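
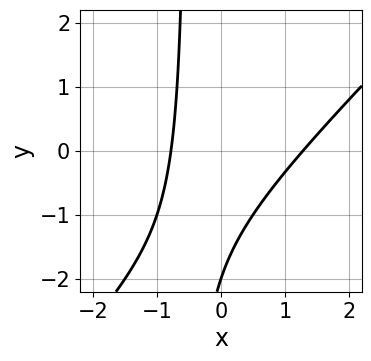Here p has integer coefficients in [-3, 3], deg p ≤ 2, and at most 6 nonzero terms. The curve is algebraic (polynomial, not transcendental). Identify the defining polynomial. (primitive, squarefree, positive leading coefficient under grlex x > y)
2*x^2 - 2*x*y - x - y - 2

Degree: a generic line meets the curve in up to 2 points, so deg p = 2.
Observable constraints: one y-axis crossing is at y = -2.
Matching integer coefficients to the picture gives p.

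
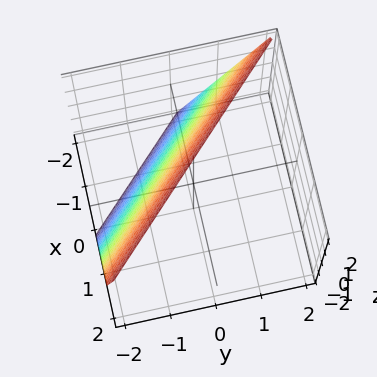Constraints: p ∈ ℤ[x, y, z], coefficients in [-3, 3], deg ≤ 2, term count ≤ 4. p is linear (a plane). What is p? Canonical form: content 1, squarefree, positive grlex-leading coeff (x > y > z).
First, deg p = 1.
Next, reading off the gridlines: it crosses the x-axis at the gridline x = -1; it meets the y-axis at y = -1 (among the integer gridlines).
Finally, the integer polynomial consistent with all of this is the stated p.

2*x + 2*y - z + 2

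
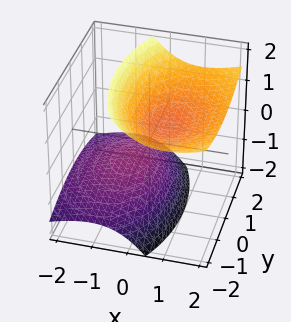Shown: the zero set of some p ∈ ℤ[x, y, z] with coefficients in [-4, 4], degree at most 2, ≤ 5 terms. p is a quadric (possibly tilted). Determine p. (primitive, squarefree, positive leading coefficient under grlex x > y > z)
2*x^2 - 3*x*z + y^2 - 2*z^2 + 1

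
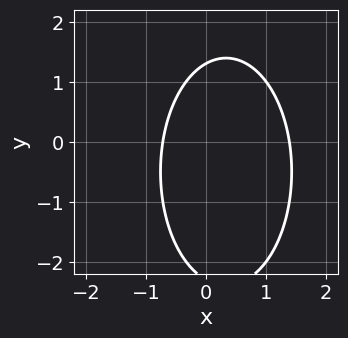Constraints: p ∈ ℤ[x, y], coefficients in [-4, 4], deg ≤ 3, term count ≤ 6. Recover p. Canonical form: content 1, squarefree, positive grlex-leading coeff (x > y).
3*x^2 + y^2 - 2*x + y - 3

Degree: no degree-1 curve has this shape, so deg p = 2.
The integer polynomial consistent with all of this is the stated p.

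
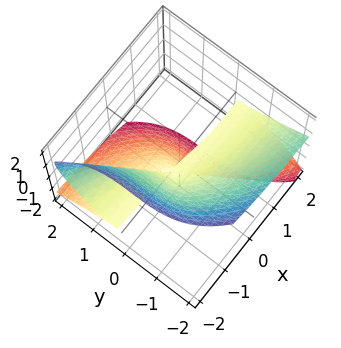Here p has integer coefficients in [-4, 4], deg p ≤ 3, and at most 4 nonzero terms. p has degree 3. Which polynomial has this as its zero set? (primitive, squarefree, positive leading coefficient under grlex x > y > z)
First, the degree is 3 — a generic line meets the surface in up to 3 points.
Next, checking where it meets the axes: it meets the y-axis at y = 0 (among the integer gridlines); the visible x-axis segment lies entirely on the surface; it meets the z-axis at z = 0 (among the integer gridlines).
Finally, putting this together gives p.

3*x*z^2 + y^3 + 2*z^3 + z^2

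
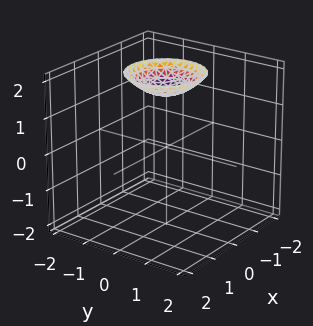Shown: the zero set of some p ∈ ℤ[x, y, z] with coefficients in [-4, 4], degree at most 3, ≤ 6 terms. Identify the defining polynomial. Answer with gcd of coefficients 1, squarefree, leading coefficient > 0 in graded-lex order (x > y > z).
x^2 + y^2 - 2*z + 3

The degree is 2 — the shape is more complex than any degree-1 surface.
By symmetry, every cross-section ⟂ z is a circle, so x, y appear only via x² + y².
From the axis intercepts and sections: no y-intercept at any integer in the box; the surface avoids every integer x-axis point in the box; a circular section at z = 2 has radius exactly 1.
The integer polynomial consistent with all of this is the stated p.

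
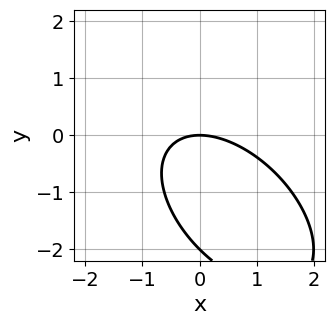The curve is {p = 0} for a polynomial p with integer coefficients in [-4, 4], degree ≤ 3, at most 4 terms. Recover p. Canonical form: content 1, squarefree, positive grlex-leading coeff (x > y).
(a) The degree is 2 — a generic line meets the curve in up to 2 points.
(b) Observable constraints: one x-axis crossing is at x = 0; among the integer gridlines, it crosses the y-axis at y ∈ {-2, 0}.
(c) Assembling these constraints gives the stated polynomial.

x^2 + x*y + y^2 + 2*y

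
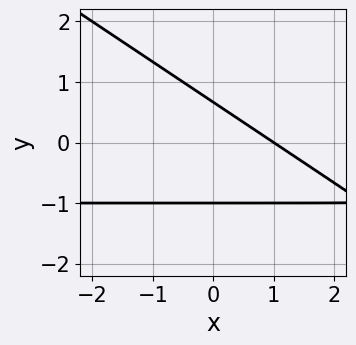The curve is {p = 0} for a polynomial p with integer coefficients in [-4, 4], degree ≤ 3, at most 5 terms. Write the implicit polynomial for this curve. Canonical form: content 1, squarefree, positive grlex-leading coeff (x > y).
2*x*y + 3*y^2 + 2*x + y - 2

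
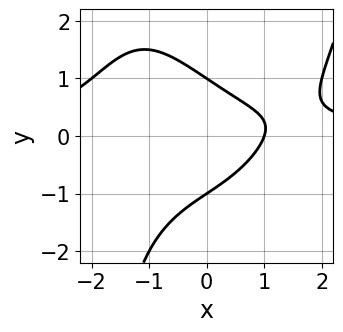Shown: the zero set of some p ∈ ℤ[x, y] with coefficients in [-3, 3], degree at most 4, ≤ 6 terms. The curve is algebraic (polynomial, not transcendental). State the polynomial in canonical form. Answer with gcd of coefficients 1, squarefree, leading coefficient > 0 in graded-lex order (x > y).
First, the degree is 4 — the shape is more complex than any degree-3 curve.
Then, observable constraints: it crosses the x-axis at the gridline x = 1; among the integer gridlines, it crosses the y-axis at y ∈ {-1, 1}.
Finally, together with the visible shape, these determine p as stated.

x^3*y - x*y^2 - 3*y^2 - 3*x + 3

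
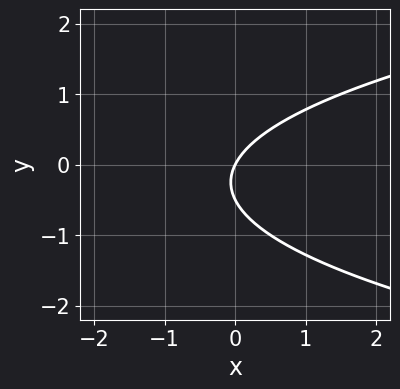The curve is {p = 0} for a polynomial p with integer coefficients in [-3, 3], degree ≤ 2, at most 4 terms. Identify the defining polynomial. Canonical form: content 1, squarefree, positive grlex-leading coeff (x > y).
2*y^2 - 2*x + y

1. The degree is 2 — the shape is more complex than any degree-1 curve.
2. From the visible intercepts: one x-axis crossing is at x = 0; it meets the y-axis at y = 0 (among the integer gridlines).
3. Assembling these constraints gives the stated polynomial.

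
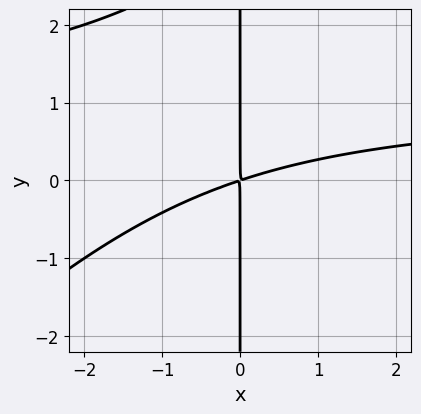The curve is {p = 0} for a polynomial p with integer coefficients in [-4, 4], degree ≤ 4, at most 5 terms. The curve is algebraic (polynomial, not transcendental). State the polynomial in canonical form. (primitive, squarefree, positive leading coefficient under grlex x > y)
Degree: a generic line meets the curve in up to 3 points, so deg p = 3.
Checking where it meets the axes: the visible y-axis segment lies entirely on the curve.
The integer polynomial consistent with all of this is the stated p.

x^2*y - x*y^2 - x^2 + 3*x*y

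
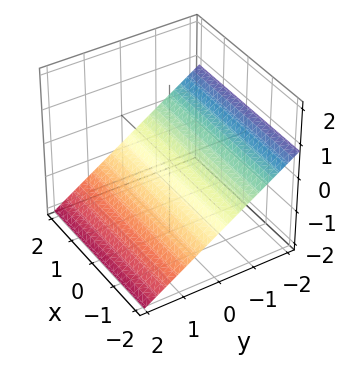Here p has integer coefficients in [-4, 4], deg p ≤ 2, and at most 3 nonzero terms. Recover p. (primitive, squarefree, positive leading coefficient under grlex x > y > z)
2*y + 3*z + 2

(a) The degree is 1 — the surface is flat (a plane).
(b) Reading off the gridlines: it misses every integer gridline on the x-axis; it crosses the y-axis at the gridline y = -1.
(c) Fitting integer coefficients to these (and the overall shape) gives p.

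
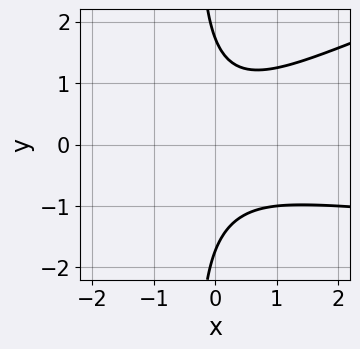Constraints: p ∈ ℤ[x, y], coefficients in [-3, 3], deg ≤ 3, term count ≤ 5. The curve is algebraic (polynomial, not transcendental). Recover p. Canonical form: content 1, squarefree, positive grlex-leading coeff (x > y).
deg p = 3. No degree-2 curve has this shape.
From the axis intercepts and sections: no x-intercept at any integer in the box.
Putting this together gives p.

x^2*y - 3*x*y^2 + 2*x^2 - y^2 + 3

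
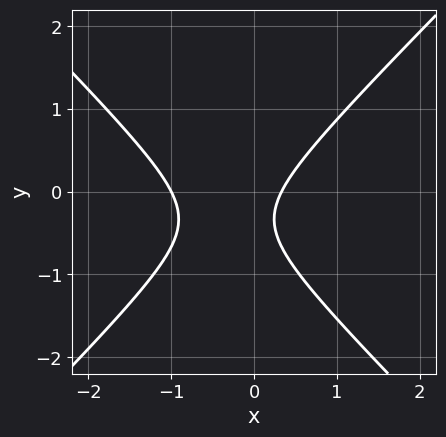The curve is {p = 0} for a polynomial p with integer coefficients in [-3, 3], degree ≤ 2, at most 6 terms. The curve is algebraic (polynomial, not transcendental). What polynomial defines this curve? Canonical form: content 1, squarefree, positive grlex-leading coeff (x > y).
3*x^2 - 3*y^2 + 2*x - 2*y - 1

(a) deg p = 2. No degree-1 curve has this shape.
(b) Reading off the gridlines: it crosses the x-axis at the gridline x = -1; the curve avoids every integer y-axis point in the box.
(c) The integer polynomial consistent with all of this is the stated p.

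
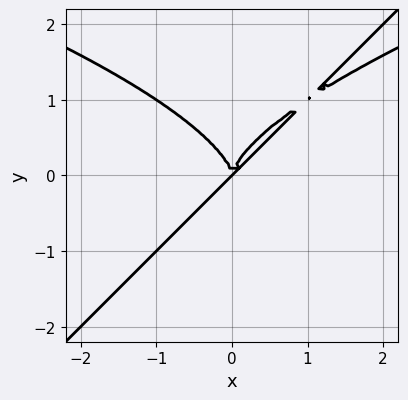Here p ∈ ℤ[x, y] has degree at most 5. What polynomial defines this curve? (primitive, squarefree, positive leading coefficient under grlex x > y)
x*y^3 - y^4 - x^3 + x^2*y

First, deg p = 4.
Then, against the integer gridlines: it crosses the x-axis at the gridline x = 0; it crosses the y-axis at the gridline y = 0.
Finally, putting this together gives p.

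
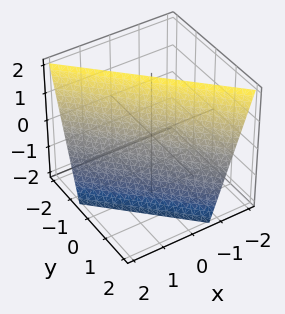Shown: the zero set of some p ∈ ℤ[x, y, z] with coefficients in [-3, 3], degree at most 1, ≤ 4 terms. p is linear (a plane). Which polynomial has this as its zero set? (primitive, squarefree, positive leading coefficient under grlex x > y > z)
3*x + 3*y + z - 2

1. The degree is 1 — every cross-section is a straight line — this is a plane.
2. Reading off the gridlines: it crosses the z-axis at the gridline z = 2.
3. Assembling these constraints gives the stated polynomial.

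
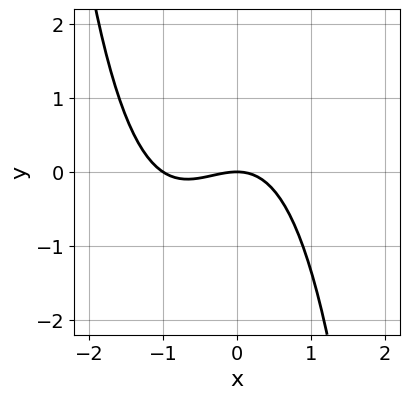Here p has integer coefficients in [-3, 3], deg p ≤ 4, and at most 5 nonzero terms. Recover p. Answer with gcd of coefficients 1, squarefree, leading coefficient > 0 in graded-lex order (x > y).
First, degree: a generic line meets the curve in up to 3 points, so deg p = 3.
Next, against the integer gridlines: among the integer gridlines, it crosses the x-axis at x ∈ {-1, 0}; it crosses the y-axis at the gridline y = 0.
Finally, together with the visible shape, these determine p as stated.

2*x^3 + 2*x^2 + 3*y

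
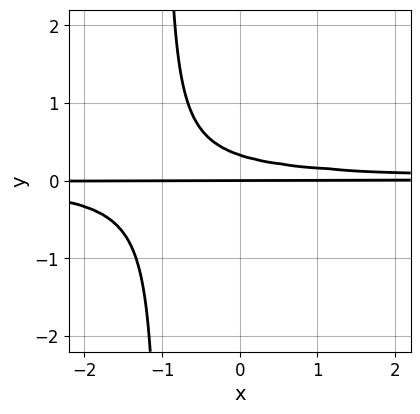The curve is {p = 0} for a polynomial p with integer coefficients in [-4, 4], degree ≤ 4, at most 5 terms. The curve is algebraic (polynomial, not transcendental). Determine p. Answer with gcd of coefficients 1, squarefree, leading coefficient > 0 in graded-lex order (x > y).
3*x*y^2 + 3*y^2 - y

First, deg p = 3. A generic line meets the curve in up to 3 points.
Next, checking where it meets the axes: one y-axis crossing is at y = 0; every point of the x-axis in the box is on the curve.
Finally, putting this together gives p.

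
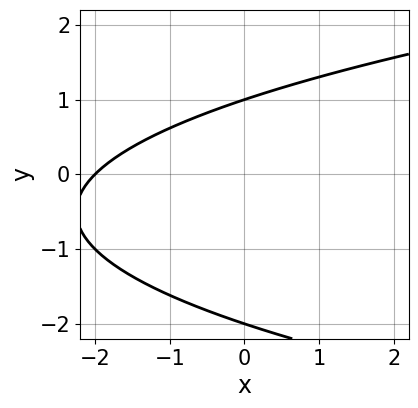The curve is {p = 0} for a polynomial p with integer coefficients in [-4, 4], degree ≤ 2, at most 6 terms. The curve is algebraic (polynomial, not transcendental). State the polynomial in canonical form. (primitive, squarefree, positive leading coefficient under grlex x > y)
y^2 - x + y - 2

First, the degree is 2 — no degree-1 curve has this shape.
Then, checking where it meets the axes: it crosses the x-axis at the gridline x = -2; the y-axis gridline crossings are at y ∈ {-2, 1}.
Finally, together with the visible shape, these determine p as stated.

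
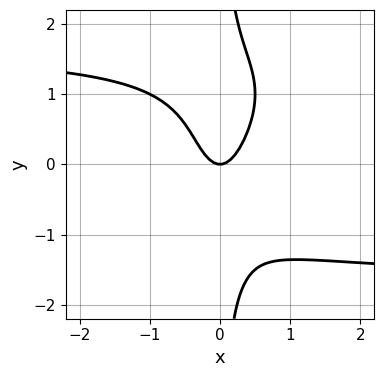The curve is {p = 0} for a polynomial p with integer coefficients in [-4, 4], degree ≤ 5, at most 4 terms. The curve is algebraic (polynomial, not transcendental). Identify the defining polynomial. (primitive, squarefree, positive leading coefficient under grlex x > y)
(a) The degree is 4 — the shape is more complex than any degree-3 curve.
(b) Reading off the gridlines: it crosses the y-axis at the gridline y = 0; it meets the x-axis at x = 0 (among the integer gridlines).
(c) Matching integer coefficients to the picture gives p.

x^2*y^2 - x*y^3 - 3*x^2 + y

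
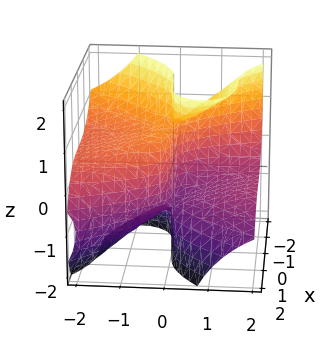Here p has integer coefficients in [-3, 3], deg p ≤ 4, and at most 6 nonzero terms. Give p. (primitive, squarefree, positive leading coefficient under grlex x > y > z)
x^3 + 2*y^2*z - 2*y*z^2 + 2*y

First, degree: no degree-2 surface has this shape, so deg p = 3.
Next, observable constraints: every point of the z-axis in the box is on the surface; it meets the y-axis at y = 0 (among the integer gridlines); it crosses the x-axis at the gridline x = 0.
Finally, together with the visible shape, these determine p as stated.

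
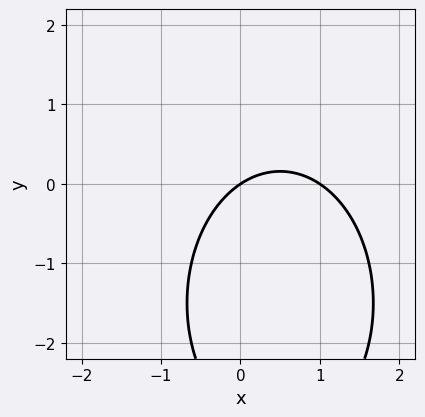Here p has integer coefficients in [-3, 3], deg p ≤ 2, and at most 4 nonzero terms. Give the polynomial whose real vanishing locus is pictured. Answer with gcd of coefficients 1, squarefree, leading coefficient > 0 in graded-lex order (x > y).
2*x^2 + y^2 - 2*x + 3*y

(a) deg p = 2. The shape is more complex than any degree-1 curve.
(b) Observable constraints: among the integer gridlines, it crosses the x-axis at x ∈ {0, 1}; it meets the y-axis at y = 0 (among the integer gridlines).
(c) Together with the visible shape, these determine p as stated.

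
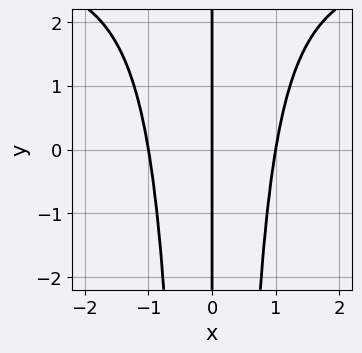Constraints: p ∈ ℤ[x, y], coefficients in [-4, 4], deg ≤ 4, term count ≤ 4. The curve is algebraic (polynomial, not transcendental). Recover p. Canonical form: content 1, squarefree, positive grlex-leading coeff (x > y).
x^3*y - 3*x^3 + 3*x

(a) deg p = 4.
(b) Observable constraints: among the integer gridlines, it crosses the x-axis at x ∈ {-1, 0, 1}; every point of the y-axis in the box is on the curve.
(c) Matching integer coefficients to the picture gives p.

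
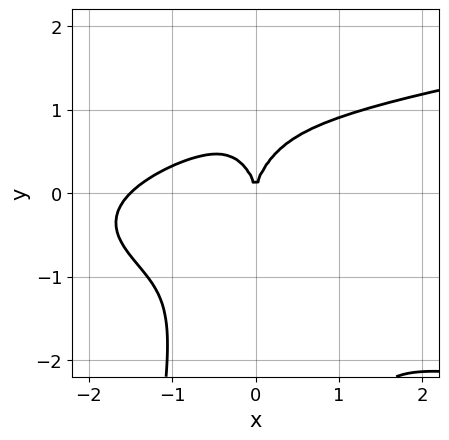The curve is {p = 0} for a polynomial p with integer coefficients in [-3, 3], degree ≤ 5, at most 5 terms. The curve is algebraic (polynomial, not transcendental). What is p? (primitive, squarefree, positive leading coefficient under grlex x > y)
First, degree: the shape is more complex than any degree-3 curve, so deg p = 4.
Then, against the integer gridlines: it crosses the x-axis at the gridline x = 0; it meets the y-axis at y = 0 (among the integer gridlines).
Finally, these observations pin down the coefficients.

3*x^2*y^2 - 2*x^3 + 2*x^2*y + y^3 - 3*x^2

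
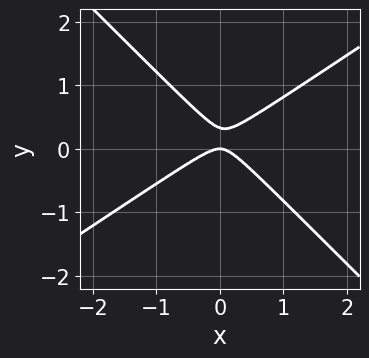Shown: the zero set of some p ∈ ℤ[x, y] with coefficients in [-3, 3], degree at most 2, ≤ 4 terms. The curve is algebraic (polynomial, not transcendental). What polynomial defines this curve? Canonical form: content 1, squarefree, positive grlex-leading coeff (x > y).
(a) Degree: no degree-1 curve has this shape, so deg p = 2.
(b) Reading off the gridlines: it meets the y-axis at y = 0 (among the integer gridlines); one x-axis crossing is at x = 0.
(c) Putting this together gives p.

2*x^2 - x*y - 3*y^2 + y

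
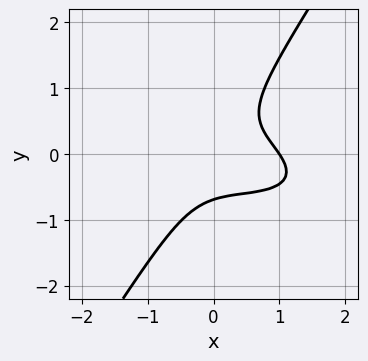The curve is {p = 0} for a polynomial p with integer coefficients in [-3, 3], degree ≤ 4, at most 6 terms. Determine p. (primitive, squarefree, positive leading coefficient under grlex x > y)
x^3 + 2*x^2*y + 3*x*y^2 - 3*y^3 - 1

First, degree: the shape is more complex than any degree-2 curve, so deg p = 3.
Then, against the integer gridlines: one x-axis crossing is at x = 1.
Finally, solving for integer coefficients yields p as stated.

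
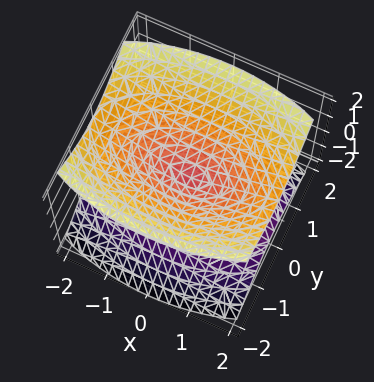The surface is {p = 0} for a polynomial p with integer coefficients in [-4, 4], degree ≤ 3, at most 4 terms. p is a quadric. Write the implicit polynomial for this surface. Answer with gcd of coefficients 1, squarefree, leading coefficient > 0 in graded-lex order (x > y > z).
x^2 + 3*y^2 - 3*z^2

(a) The picture has 2 separate pieces.
(b) Degree: two nappes meeting at a single point; a quadric, so deg p = 2.
(c) Symmetries: the z ↦ −z reflection is a symmetry, so z appears only in even powers; the y ↦ −y reflection is a symmetry, so y appears only in even powers; the x ↦ −x reflection is a symmetry, so x appears only in even powers.
(d) Reading off the gridlines: it crosses the y-axis at the gridline y = 0; it meets the x-axis at x = 0 (among the integer gridlines); it crosses the z-axis at the gridline z = 0.
(e) Solving for integer coefficients yields p as stated.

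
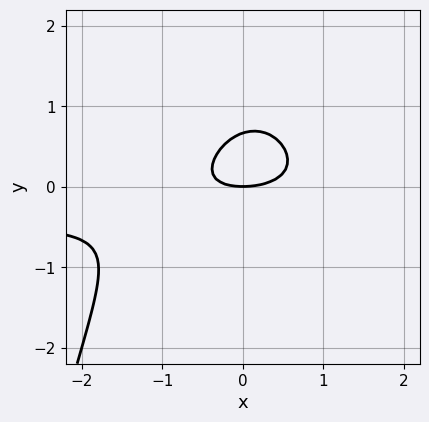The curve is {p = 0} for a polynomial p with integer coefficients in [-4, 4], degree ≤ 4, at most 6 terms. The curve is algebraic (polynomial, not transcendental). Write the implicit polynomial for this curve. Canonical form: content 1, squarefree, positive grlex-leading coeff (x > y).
Degree: a generic line meets the curve in up to 3 points, so deg p = 3.
From the visible intercepts: it crosses the x-axis at the gridline x = 0; it meets the y-axis at y = 0 (among the integer gridlines).
These observations pin down the coefficients.

2*x^2*y + x^2 - x*y + 3*y^2 - 2*y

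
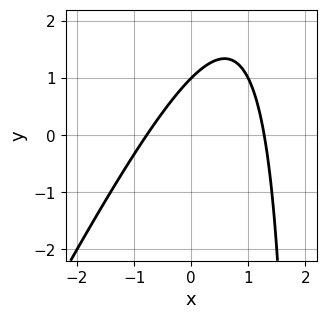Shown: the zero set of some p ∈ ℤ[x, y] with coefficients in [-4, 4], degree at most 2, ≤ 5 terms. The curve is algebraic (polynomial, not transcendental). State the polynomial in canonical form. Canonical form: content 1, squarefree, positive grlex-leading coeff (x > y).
2*x^2 - x*y - x + 2*y - 2

First, degree: a generic line meets the curve in up to 2 points, so deg p = 2.
Then, from the visible intercepts: one y-axis crossing is at y = 1.
Finally, matching integer coefficients to the picture gives p.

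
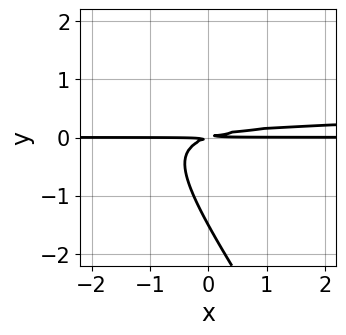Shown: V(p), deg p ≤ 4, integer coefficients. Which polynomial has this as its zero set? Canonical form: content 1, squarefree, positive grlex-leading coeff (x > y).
3*x*y^2 + 2*y^3 - x*y + 3*y^2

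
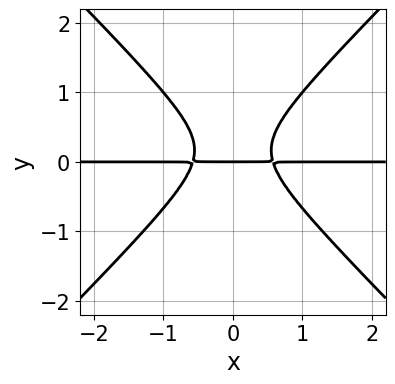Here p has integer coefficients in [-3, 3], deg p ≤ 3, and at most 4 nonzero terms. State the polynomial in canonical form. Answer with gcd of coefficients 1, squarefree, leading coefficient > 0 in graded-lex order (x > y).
The degree is 3 — no degree-2 curve has this shape.
Symmetries: the x ↦ −x reflection is a symmetry, so x appears only in even powers.
From the axis intercepts and sections: every point of the x-axis in the box is on the curve; it crosses the y-axis at the gridline y = 0.
Solving for integer coefficients yields p as stated.

3*x^2*y - 3*y^3 + y^2 - y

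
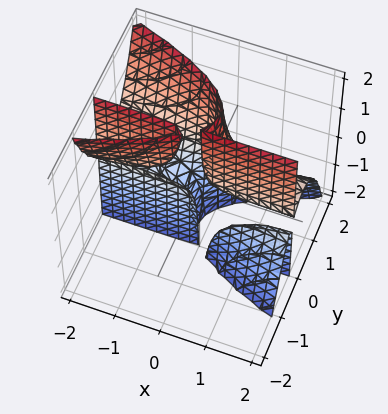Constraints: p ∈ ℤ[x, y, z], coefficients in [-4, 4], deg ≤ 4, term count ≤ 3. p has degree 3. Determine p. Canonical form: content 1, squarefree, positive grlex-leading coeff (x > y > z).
x*y*z + 2*y^3 - 2*y^2

1. There are 3 components. They look like related sheets of one shape, so recover p as a whole.
2. The degree is 3 — no degree-2 surface has this shape.
3. Against the integer gridlines: it meets the y-axis at y = 1 (among the integer gridlines); the visible z-axis segment lies entirely on the surface.
4. These observations pin down the coefficients.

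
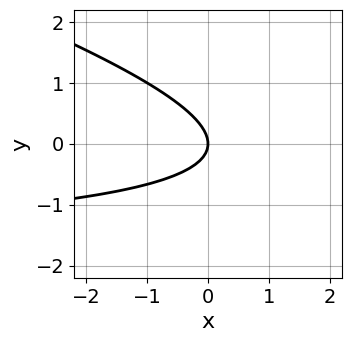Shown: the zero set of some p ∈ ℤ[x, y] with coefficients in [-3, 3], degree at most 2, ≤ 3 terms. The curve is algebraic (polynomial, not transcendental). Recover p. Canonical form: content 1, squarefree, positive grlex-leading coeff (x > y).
x*y + 3*y^2 + 2*x

1. Degree: the shape is more complex than any degree-1 curve, so deg p = 2.
2. Checking where it meets the axes: it meets the y-axis at y = 0 (among the integer gridlines); it meets the x-axis at x = 0 (among the integer gridlines).
3. The integer polynomial consistent with all of this is the stated p.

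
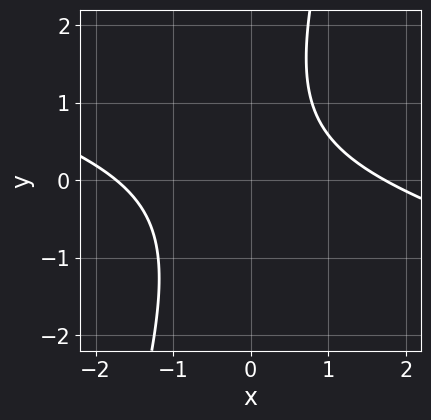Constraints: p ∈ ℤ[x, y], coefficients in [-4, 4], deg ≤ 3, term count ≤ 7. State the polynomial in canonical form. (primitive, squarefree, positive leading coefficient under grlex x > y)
x^2 + 3*x*y - y^2 + y - 3

First, the degree is 2 — a generic line meets the curve in up to 2 points.
Next, against the integer gridlines: it misses every integer gridline on the y-axis.
Finally, together with the visible shape, these determine p as stated.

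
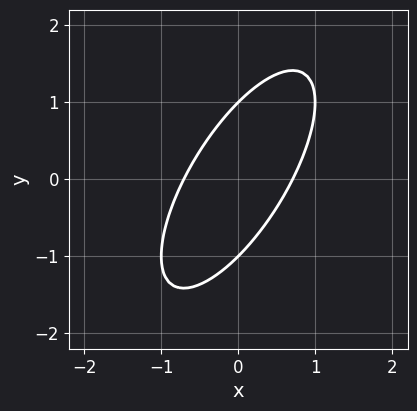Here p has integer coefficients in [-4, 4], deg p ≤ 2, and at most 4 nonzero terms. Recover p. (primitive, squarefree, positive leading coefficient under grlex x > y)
2*x^2 - 2*x*y + y^2 - 1

deg p = 2. No degree-1 curve has this shape.
Reading off the gridlines: among the integer gridlines, it crosses the y-axis at y ∈ {-1, 1}.
Solving for integer coefficients yields p as stated.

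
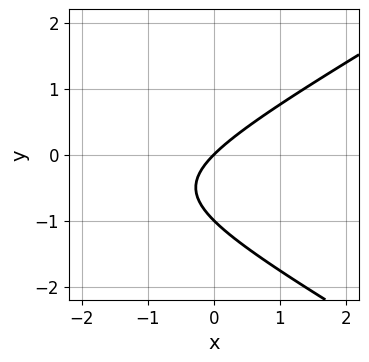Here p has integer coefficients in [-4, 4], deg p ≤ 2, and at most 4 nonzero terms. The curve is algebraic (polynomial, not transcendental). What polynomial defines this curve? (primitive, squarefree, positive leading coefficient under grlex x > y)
1. The degree is 2 — no degree-1 curve has this shape.
2. Reading off the gridlines: it meets the x-axis at x = 0 (among the integer gridlines); the y-axis gridline crossings are at y ∈ {-1, 0}.
3. The integer polynomial consistent with all of this is the stated p.

x^2 - 3*y^2 + 3*x - 3*y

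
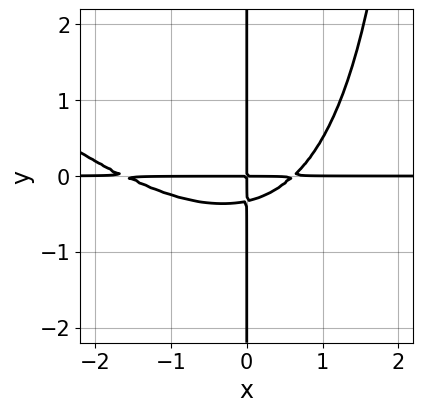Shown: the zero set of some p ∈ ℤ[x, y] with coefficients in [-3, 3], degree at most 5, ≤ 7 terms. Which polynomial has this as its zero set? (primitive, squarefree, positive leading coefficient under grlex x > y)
x^3*y + x^2*y^2 + x^2*y - 3*x*y^2 - x*y

(a) deg p = 4. No degree-3 curve has this shape.
(b) Checking where it meets the axes: the visible x-axis segment lies entirely on the curve; the visible y-axis segment lies entirely on the curve.
(c) These observations pin down the coefficients.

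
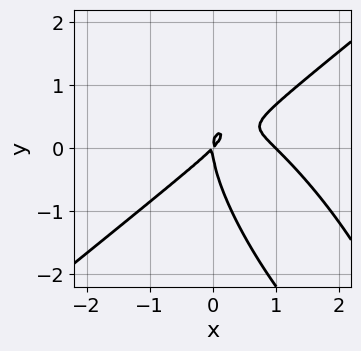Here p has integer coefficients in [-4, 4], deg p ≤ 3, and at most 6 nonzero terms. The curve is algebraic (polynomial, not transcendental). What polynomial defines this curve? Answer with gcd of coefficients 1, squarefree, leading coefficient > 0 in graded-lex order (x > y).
(a) deg p = 3. A generic line meets the curve in up to 3 points.
(b) Against the integer gridlines: among the integer gridlines, it crosses the x-axis at x ∈ {0, 1}; it meets the y-axis at y = 0 (among the integer gridlines).
(c) The integer polynomial consistent with all of this is the stated p.

3*x^3 - 3*x*y^2 - 2*y^3 - 3*x^2 + 3*x*y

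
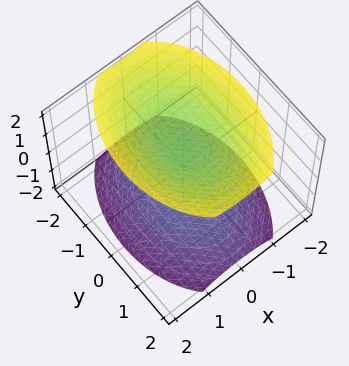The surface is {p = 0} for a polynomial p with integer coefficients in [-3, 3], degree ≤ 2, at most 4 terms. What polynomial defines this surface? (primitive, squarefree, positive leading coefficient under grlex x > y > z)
2*x^2 + y^2 - 2*z^2 + 3

1. The picture has 2 separate pieces. Treating them together as one polynomial.
2. deg p = 2. Two sheets facing apart; a quadric.
3. Symmetries: the x ↦ −x reflection is a symmetry, so x appears only in even powers; it's symmetric under z → −z, forcing even powers of z; mirror symmetry y ↦ −y ⇒ only even powers of y.
4. From the visible intercepts: the surface avoids every integer y-axis point in the box; it misses every integer gridline on the x-axis.
5. Putting this together gives p.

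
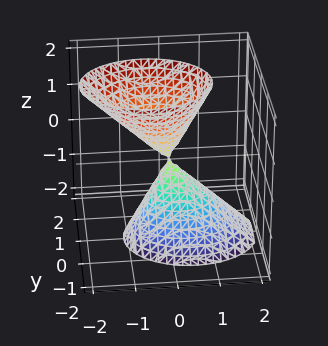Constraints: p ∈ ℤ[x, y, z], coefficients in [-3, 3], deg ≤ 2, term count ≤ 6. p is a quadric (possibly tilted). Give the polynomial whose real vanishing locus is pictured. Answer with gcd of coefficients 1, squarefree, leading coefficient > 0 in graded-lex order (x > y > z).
2*x^2 + x*z + 3*y^2 - z^2

1. There are 2 components. Treating them together as one polynomial.
2. Degree: the shape is more complex than any degree-1 surface, so deg p = 2.
3. Reading off the gridlines: it crosses the z-axis at the gridline z = 0; it crosses the y-axis at the gridline y = 0; it crosses the x-axis at the gridline x = 0.
4. Putting this together gives p.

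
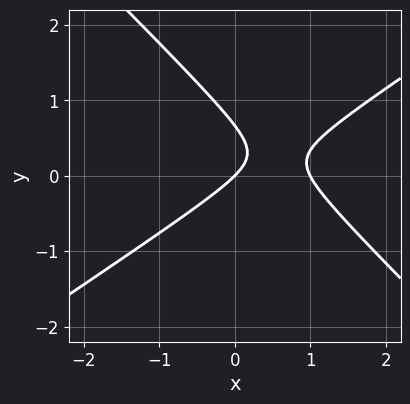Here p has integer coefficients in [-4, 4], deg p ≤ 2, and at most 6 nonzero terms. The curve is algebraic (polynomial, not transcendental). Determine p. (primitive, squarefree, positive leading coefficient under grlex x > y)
(a) deg p = 2. A generic line meets the curve in up to 2 points.
(b) Checking where it meets the axes: it meets the y-axis at y = 0 (among the integer gridlines); the x-axis gridline crossings are at x ∈ {0, 1}.
(c) The integer polynomial consistent with all of this is the stated p.

2*x^2 - x*y - 3*y^2 - 2*x + 2*y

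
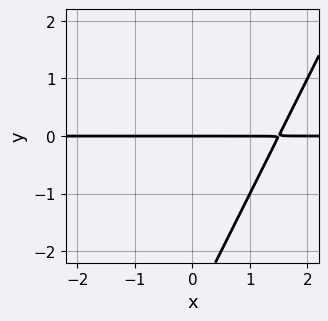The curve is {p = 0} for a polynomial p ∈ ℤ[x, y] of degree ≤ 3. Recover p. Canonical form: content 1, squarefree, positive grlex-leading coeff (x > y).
2*x*y - y^2 - 3*y

1. Degree: no degree-1 curve has this shape, so deg p = 2.
2. Against the integer gridlines: the visible x-axis segment lies entirely on the curve; one y-axis crossing is at y = 0.
3. Assembling these constraints gives the stated polynomial.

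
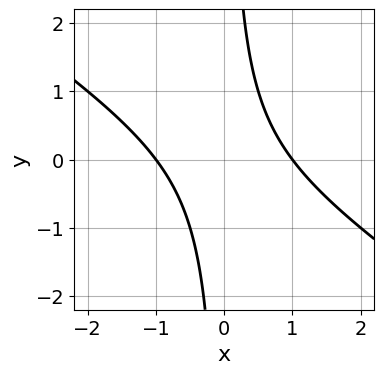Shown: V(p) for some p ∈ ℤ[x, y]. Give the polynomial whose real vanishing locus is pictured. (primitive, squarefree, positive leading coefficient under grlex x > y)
Degree: no degree-1 curve has this shape, so deg p = 2.
Reading off the gridlines: the x-axis gridline crossings are at x ∈ {-1, 1}; it misses every integer gridline on the y-axis.
The integer polynomial consistent with all of this is the stated p.

2*x^2 + 3*x*y - 2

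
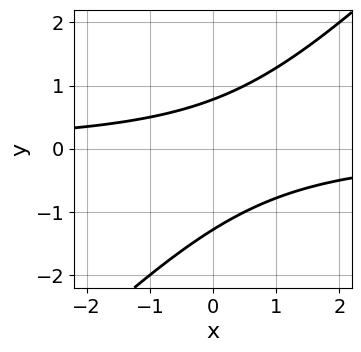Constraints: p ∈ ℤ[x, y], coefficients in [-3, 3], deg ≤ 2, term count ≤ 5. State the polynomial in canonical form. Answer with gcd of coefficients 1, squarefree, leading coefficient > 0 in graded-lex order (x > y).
(a) Degree: no degree-1 curve has this shape, so deg p = 2.
(b) From the axis intercepts and sections: it misses every integer gridline on the x-axis.
(c) Solving for integer coefficients yields p as stated.

2*x*y - 2*y^2 - y + 2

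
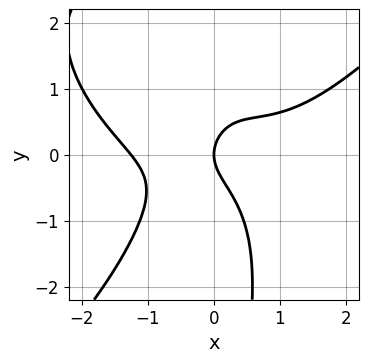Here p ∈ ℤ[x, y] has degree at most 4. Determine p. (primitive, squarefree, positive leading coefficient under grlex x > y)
x^4 - x*y^3 - 3*x^2*y - 2*y^2 + 2*x

First, deg p = 4.
Then, observable constraints: it meets the y-axis at y = 0 (among the integer gridlines); it meets the x-axis at x = 0 (among the integer gridlines).
Finally, these observations pin down the coefficients.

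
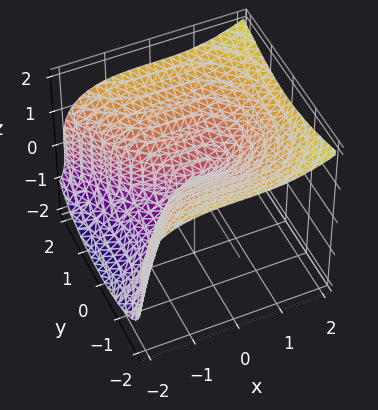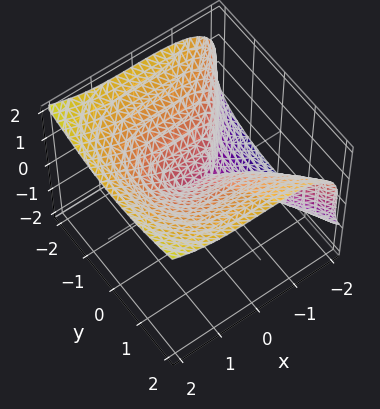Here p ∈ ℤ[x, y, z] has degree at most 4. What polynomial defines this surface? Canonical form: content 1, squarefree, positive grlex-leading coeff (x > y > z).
(a) The degree is 3 — a generic line meets the surface in up to 3 points.
(b) Checking where it meets the axes: it crosses the y-axis at the gridline y = 0; it crosses the x-axis at the gridline x = 0; it crosses the z-axis at the gridline z = 0.
(c) Assembling these constraints gives the stated polynomial.

x^3 - 2*z^3 + 2*y^2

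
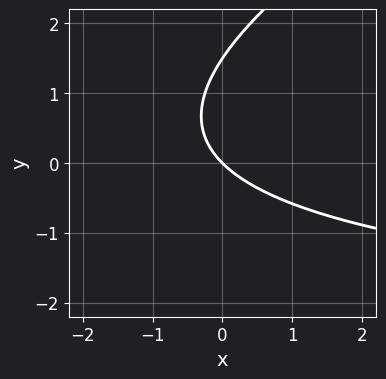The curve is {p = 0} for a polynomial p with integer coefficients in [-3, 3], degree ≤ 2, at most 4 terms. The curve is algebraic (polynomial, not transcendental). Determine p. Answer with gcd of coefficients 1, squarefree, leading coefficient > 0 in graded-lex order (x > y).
x*y - 2*y^2 + 3*x + 3*y

deg p = 2.
Reading off the gridlines: one x-axis crossing is at x = 0; it crosses the y-axis at the gridline y = 0.
Putting this together gives p.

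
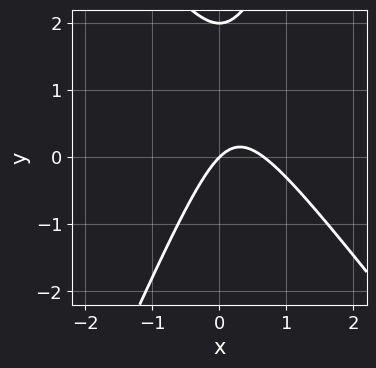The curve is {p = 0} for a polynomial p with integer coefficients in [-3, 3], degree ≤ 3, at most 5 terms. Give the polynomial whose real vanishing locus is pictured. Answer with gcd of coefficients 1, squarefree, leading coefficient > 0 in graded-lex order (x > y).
3*x^2 + x*y - y^2 - 2*x + 2*y

1. Degree: no degree-1 curve has this shape, so deg p = 2.
2. Observable constraints: it meets the x-axis at x = 0 (among the integer gridlines); among the integer gridlines, it crosses the y-axis at y ∈ {0, 2}.
3. The integer polynomial consistent with all of this is the stated p.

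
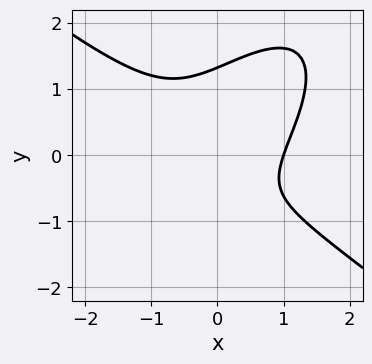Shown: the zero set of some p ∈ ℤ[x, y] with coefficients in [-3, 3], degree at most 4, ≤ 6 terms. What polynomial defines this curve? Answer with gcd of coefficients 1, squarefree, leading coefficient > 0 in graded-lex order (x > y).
(a) deg p = 3. The shape is more complex than any degree-2 curve.
(b) Reading off the gridlines: one x-axis crossing is at x = 1.
(c) Fitting integer coefficients to these (and the overall shape) gives p.

x^3 - x*y^2 + y^3 - y - 1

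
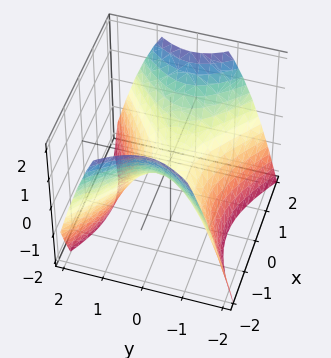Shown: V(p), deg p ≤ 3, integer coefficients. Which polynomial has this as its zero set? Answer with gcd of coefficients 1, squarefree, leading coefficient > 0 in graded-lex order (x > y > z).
2*x^2 - 3*y^2 - 3*z

1. Degree: a hyperbolic paraboloid; a quadric, so deg p = 2.
2. Symmetries: it's symmetric under x → −x, forcing even powers of x; it's symmetric under y → −y, forcing even powers of y.
3. Checking where it meets the axes: one z-axis crossing is at z = 0; one y-axis crossing is at y = 0.
4. Solving for integer coefficients yields p as stated.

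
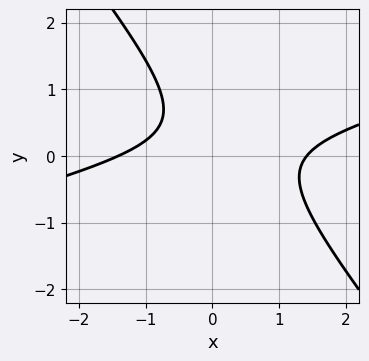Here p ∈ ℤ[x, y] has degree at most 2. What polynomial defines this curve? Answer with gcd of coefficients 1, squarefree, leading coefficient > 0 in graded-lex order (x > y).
x^2 - 3*x*y - 3*y^2 + 2*y - 2

The degree is 2 — the shape is more complex than any degree-1 curve.
Observable constraints: the curve avoids every integer y-axis point in the box.
Together with the visible shape, these determine p as stated.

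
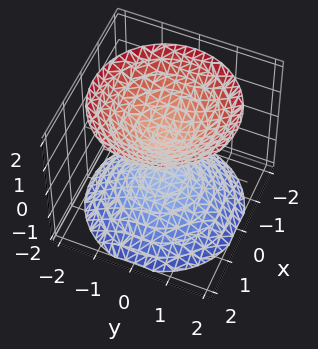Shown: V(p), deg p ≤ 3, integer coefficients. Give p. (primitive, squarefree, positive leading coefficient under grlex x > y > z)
First, I count 2 distinct pieces. Treating them together as one polynomial.
Then, degree: two separate bowl-shaped sheets opening away from each other; a quadric, so deg p = 2.
Then, symmetries: the z ↦ −z reflection is a symmetry, so z appears only in even powers; the z-axis is an axis of rotation, so x and y enter only as x² + y².
Then, against the integer gridlines: the surface avoids every integer x-axis point in the box; a circular section at z = -1 has radius between 0 and 1; no y-intercept at any integer in the box.
Finally, putting this together gives p.

2*x^2 + 2*y^2 - 2*z^2 + 1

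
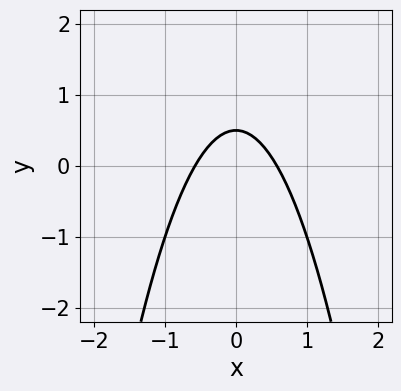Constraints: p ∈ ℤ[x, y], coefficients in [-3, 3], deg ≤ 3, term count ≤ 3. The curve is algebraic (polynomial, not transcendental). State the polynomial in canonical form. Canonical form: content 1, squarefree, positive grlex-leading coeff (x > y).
(a) Degree: a generic line meets the curve in up to 2 points, so deg p = 2.
(b) Symmetries: the x ↦ −x reflection is a symmetry, so x appears only in even powers.
(c) Assembling these constraints gives the stated polynomial.

3*x^2 + 2*y - 1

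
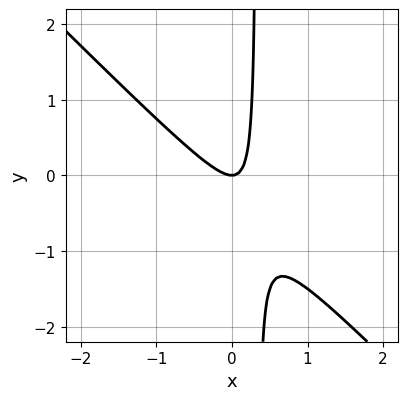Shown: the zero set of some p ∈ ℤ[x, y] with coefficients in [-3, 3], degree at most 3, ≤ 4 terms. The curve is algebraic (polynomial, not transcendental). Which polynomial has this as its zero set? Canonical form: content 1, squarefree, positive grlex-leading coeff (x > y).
First, degree: no degree-1 curve has this shape, so deg p = 2.
Next, checking where it meets the axes: it crosses the x-axis at the gridline x = 0; it meets the y-axis at y = 0 (among the integer gridlines).
Finally, matching integer coefficients to the picture gives p.

3*x^2 + 3*x*y - y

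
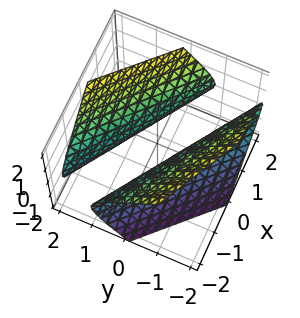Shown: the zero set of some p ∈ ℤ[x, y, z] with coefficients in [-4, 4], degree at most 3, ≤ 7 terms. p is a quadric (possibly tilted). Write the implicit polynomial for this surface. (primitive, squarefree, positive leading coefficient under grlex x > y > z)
x^2 + 3*x*y + x*z + 2*y^2 - 2*z^2 - 1

First, the picture has 2 separate pieces. They look like related sheets of one shape, so recover p as a whole.
Then, degree: a generic line meets the surface in up to 2 points, so deg p = 2.
Then, reading off the gridlines: no z-intercept at any integer in the box; the x-axis gridline crossings are at x ∈ {-1, 1}.
Finally, the integer polynomial consistent with all of this is the stated p.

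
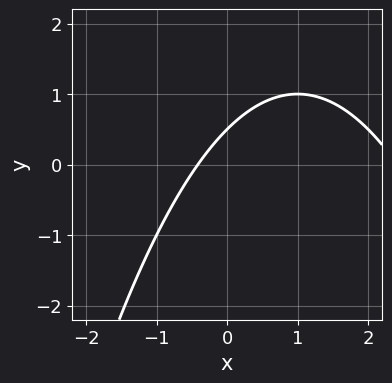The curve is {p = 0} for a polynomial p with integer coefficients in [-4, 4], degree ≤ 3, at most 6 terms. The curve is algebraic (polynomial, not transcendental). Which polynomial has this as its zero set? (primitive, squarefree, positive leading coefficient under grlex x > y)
x^2 - 2*x + 2*y - 1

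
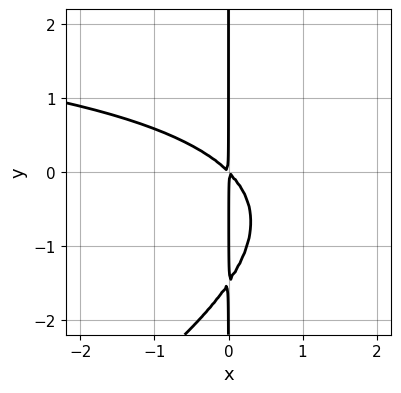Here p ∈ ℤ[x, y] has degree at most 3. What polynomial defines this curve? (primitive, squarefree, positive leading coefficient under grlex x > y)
x^2*y - 2*x*y^2 - 3*x^2 - 3*x*y

(a) Degree: the shape is more complex than any degree-2 curve, so deg p = 3.
(b) Reading off the gridlines: the visible y-axis segment lies entirely on the curve.
(c) Fitting integer coefficients to these (and the overall shape) gives p.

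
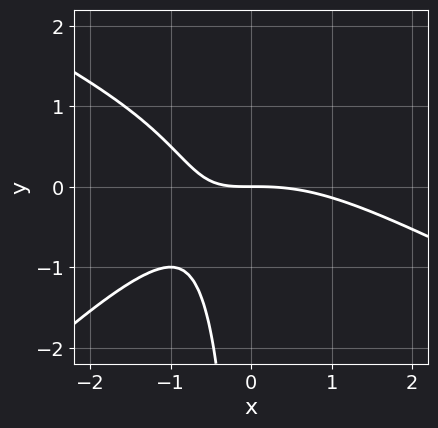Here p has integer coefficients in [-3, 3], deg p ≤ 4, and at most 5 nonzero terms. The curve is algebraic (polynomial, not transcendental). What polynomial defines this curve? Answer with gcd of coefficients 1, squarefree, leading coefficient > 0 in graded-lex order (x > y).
x^3 + x^2*y - 2*x*y^2 + 3*x*y + 3*y

deg p = 3.
Against the integer gridlines: it meets the y-axis at y = 0 (among the integer gridlines); it meets the x-axis at x = 0 (among the integer gridlines).
Matching integer coefficients to the picture gives p.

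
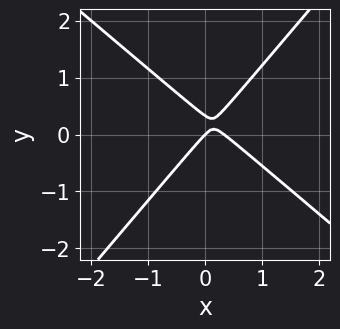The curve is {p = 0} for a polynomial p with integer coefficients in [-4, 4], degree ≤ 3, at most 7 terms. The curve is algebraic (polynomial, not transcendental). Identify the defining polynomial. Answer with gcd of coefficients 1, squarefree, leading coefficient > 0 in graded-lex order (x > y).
Degree: no degree-1 curve has this shape, so deg p = 2.
From the visible intercepts: it meets the x-axis at x = 0 (among the integer gridlines); one y-axis crossing is at y = 0.
Solving for integer coefficients yields p as stated.

3*x^2 + x*y - 3*y^2 - x + y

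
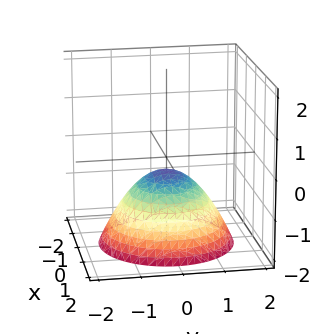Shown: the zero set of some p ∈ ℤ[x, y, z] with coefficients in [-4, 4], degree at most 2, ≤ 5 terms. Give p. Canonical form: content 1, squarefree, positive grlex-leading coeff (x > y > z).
2*x^2 + 2*y^2 + 3*z + 1

First, deg p = 2. The shape is more complex than any degree-1 surface.
Then, symmetry: the surface is invariant under rotation about z: p = q(x² + y², z).
Next, against the integer gridlines: it misses every integer gridline on the y-axis; a circular section at z = -1 has radius exactly 1; the surface avoids every integer x-axis point in the box.
Finally, together with the visible shape, these determine p as stated.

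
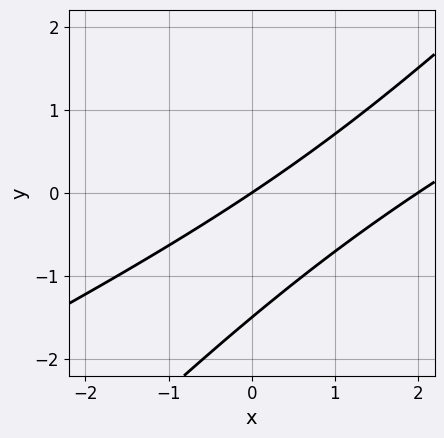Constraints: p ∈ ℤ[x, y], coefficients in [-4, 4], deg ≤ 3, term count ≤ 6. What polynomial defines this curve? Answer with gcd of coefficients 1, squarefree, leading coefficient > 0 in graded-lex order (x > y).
x^2 - 3*x*y + 2*y^2 - 2*x + 3*y

(a) The degree is 2 — a generic line meets the curve in up to 2 points.
(b) From the axis intercepts and sections: one y-axis crossing is at y = 0; the x-axis gridline crossings are at x ∈ {0, 2}.
(c) Putting this together gives p.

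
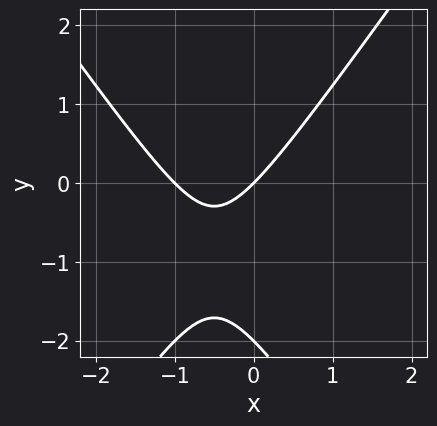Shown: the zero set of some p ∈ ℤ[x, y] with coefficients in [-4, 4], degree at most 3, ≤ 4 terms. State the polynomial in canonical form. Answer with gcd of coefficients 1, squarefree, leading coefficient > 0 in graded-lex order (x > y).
(a) Degree: a generic line meets the curve in up to 2 points, so deg p = 2.
(b) Checking where it meets the axes: the x-axis gridline crossings are at x ∈ {-1, 0}; the y-axis gridline crossings are at y ∈ {-2, 0}.
(c) Putting this together gives p.

2*x^2 - y^2 + 2*x - 2*y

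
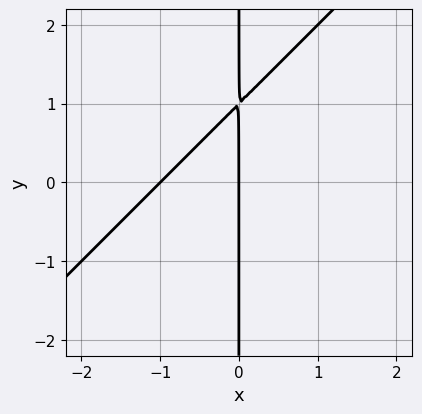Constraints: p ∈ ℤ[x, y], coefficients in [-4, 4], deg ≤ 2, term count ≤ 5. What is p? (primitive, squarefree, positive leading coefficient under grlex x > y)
x^2 - x*y + x

1. The degree is 2 — the shape is more complex than any degree-1 curve.
2. Observable constraints: the visible y-axis segment lies entirely on the curve; among the integer gridlines, it crosses the x-axis at x ∈ {-1, 0}.
3. Matching integer coefficients to the picture gives p.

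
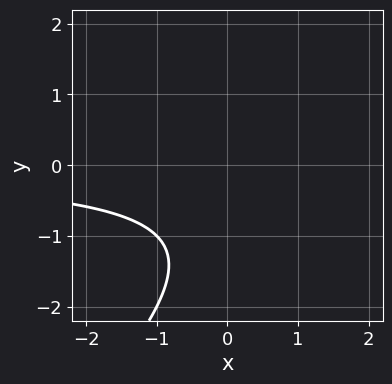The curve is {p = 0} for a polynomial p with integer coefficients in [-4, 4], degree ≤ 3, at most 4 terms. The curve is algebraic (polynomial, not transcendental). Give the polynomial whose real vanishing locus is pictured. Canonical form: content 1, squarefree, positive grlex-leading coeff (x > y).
x*y - y^2 - 2*y - 2

The degree is 2 — no degree-1 curve has this shape.
Reading off the gridlines: no y-intercept at any integer in the box; it misses every integer gridline on the x-axis.
Solving for integer coefficients yields p as stated.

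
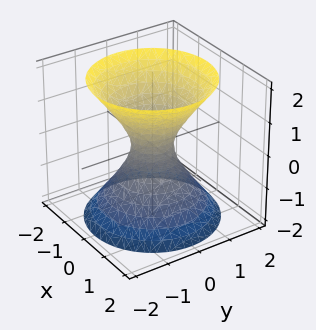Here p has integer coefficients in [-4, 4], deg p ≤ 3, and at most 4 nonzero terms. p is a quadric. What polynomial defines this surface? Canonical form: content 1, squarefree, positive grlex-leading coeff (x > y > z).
First, degree: an hourglass — one-sheet hyperboloid; a quadric, so deg p = 2.
Next, by symmetry, the surface is invariant under rotation about z: p = q(x² + y², z); the z ↦ −z reflection is a symmetry, so z appears only in even powers.
Next, from the axis intercepts and sections: a circular section at z = -1 has radius exactly 1; no z-intercept at any integer in the box.
Finally, matching integer coefficients to the picture gives p.

3*x^2 + 3*y^2 - 2*z^2 - 1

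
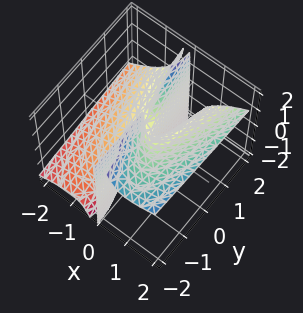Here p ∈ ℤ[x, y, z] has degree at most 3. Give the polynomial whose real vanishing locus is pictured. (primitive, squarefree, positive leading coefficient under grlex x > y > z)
2*x^3 - 3*x^2*z - x*y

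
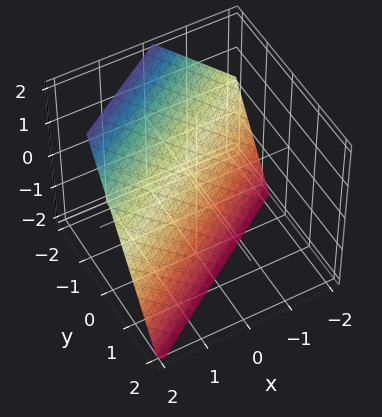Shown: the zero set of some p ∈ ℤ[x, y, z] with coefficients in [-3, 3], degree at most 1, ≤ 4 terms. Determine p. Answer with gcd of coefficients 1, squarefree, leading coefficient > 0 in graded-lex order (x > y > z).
2*x - 3*y - 2*z - 2

1. deg p = 1.
2. Reading off the gridlines: it crosses the z-axis at the gridline z = -1; it meets the x-axis at x = 1 (among the integer gridlines).
3. The integer polynomial consistent with all of this is the stated p.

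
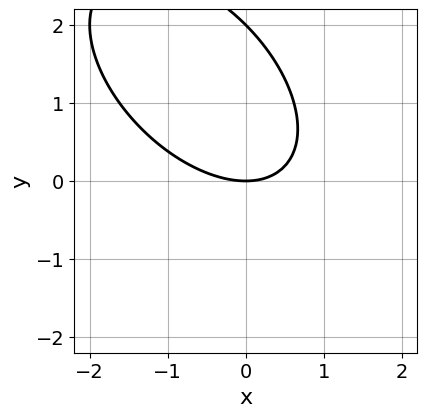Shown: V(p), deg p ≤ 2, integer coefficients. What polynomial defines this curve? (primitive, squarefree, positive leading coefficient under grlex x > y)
(a) deg p = 2. The shape is more complex than any degree-1 curve.
(b) Observable constraints: one x-axis crossing is at x = 0; the y-axis gridline crossings are at y ∈ {0, 2}.
(c) Putting this together gives p.

x^2 + x*y + y^2 - 2*y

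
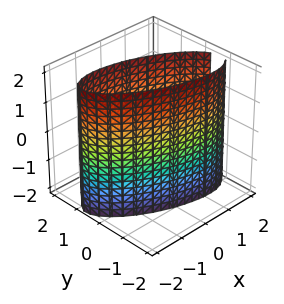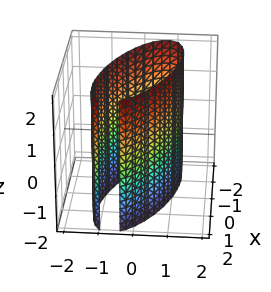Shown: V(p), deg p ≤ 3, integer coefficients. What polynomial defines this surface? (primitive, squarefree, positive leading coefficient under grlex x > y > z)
x^2 + 2*x*y + 3*y^2 - 3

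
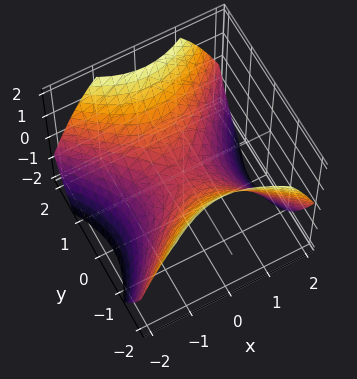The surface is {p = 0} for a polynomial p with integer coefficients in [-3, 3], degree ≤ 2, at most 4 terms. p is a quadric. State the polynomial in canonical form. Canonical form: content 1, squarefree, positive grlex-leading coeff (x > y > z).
First, deg p = 2. A saddle surface; a quadric.
Then, symmetries: it's symmetric under x → −x, forcing even powers of x; the y ↦ −y reflection is a symmetry, so y appears only in even powers.
Then, checking where it meets the axes: it crosses the x-axis at the gridline x = 0; it crosses the z-axis at the gridline z = 0.
Finally, these observations pin down the coefficients.

2*x^2 - 2*y^2 + 3*z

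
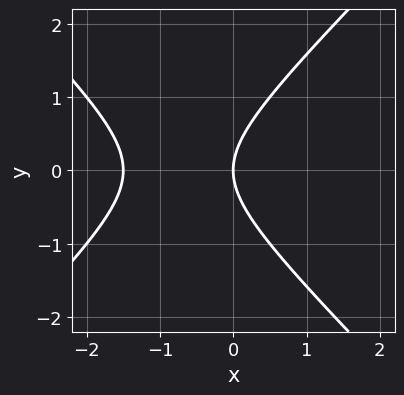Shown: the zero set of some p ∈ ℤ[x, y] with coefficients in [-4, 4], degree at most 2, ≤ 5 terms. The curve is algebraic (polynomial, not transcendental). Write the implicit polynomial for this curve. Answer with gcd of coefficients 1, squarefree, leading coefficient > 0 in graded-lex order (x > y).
2*x^2 - 2*y^2 + 3*x

First, the degree is 2 — no degree-1 curve has this shape.
Then, symmetries: it's symmetric under y → −y, forcing even powers of y.
Then, from the visible intercepts: one y-axis crossing is at y = 0; it meets the x-axis at x = 0 (among the integer gridlines).
Finally, solving for integer coefficients yields p as stated.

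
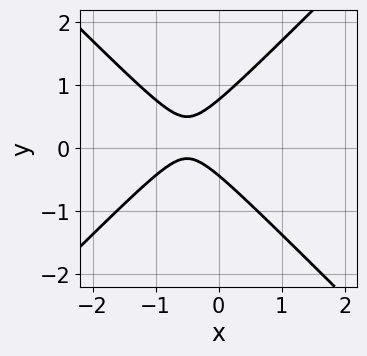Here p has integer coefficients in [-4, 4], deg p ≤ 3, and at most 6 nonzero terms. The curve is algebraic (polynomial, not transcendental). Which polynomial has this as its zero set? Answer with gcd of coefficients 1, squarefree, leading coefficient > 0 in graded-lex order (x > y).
3*x^2 - 3*y^2 + 3*x + y + 1

First, deg p = 2.
Next, reading off the gridlines: it misses every integer gridline on the x-axis.
Finally, assembling these constraints gives the stated polynomial.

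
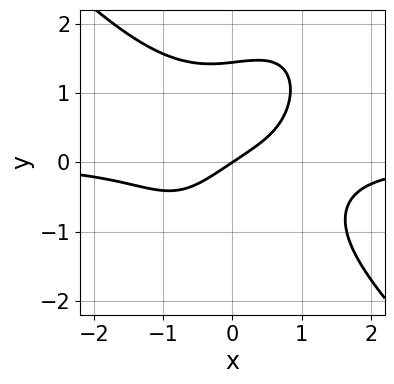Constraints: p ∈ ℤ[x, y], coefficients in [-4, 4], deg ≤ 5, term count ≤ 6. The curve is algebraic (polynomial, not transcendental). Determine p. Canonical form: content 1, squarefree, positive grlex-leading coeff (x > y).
2*x^3*y - x*y^3 + y^4 + 2*x - 3*y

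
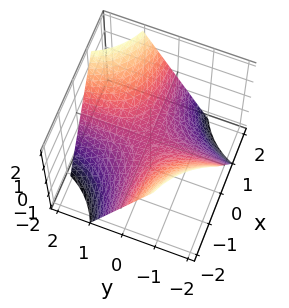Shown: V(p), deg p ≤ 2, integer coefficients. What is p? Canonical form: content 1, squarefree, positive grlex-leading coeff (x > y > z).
First, degree: a saddle surface; a quadric, so deg p = 2.
Then, from the visible intercepts: one z-axis crossing is at z = 0; every point of the x-axis in the box is on the surface; the visible y-axis segment lies entirely on the surface.
Finally, matching integer coefficients to the picture gives p.

x*y - z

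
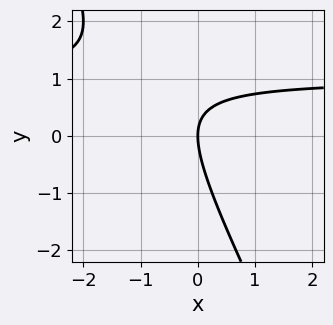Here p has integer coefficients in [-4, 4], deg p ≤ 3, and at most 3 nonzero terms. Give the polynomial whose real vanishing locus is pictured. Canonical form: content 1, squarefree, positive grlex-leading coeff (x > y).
2*x*y + y^2 - 2*x

1. The degree is 2 — no degree-1 curve has this shape.
2. Against the integer gridlines: one y-axis crossing is at y = 0; one x-axis crossing is at x = 0.
3. The integer polynomial consistent with all of this is the stated p.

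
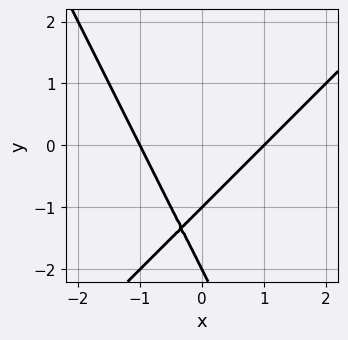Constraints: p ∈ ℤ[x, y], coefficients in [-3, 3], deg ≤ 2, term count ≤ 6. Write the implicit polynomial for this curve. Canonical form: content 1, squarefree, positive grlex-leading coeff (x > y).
2*x^2 - x*y - y^2 - 3*y - 2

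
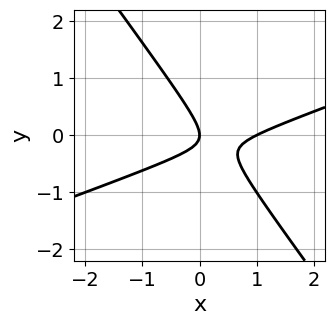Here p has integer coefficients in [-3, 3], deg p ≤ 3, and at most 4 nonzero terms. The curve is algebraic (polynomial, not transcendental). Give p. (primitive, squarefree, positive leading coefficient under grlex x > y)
Degree: the shape is more complex than any degree-1 curve, so deg p = 2.
Observable constraints: one y-axis crossing is at y = 0; the x-axis gridline crossings are at x ∈ {0, 1}.
Together with the visible shape, these determine p as stated.

x^2 - 2*x*y - 2*y^2 - x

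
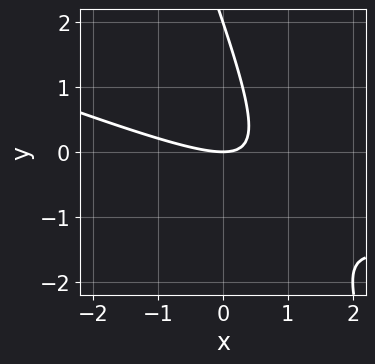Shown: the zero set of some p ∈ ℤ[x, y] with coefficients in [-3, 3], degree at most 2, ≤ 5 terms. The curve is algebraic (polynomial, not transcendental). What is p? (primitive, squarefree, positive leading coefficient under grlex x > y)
(a) deg p = 2.
(b) From the axis intercepts and sections: among the integer gridlines, it crosses the y-axis at y ∈ {0, 2}; it meets the x-axis at x = 0 (among the integer gridlines).
(c) Assembling these constraints gives the stated polynomial.

x^2 + 3*x*y + y^2 - 2*y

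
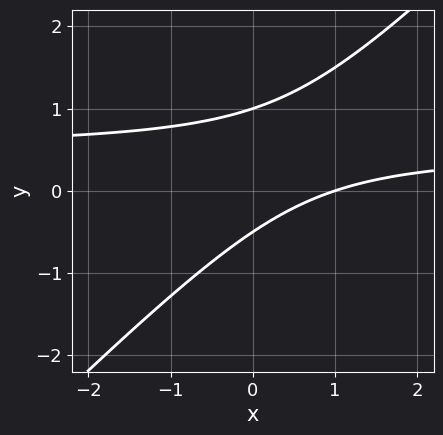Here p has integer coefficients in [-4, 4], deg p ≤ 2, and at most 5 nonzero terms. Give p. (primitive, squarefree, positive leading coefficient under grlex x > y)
(a) Degree: the shape is more complex than any degree-1 curve, so deg p = 2.
(b) From the axis intercepts and sections: it crosses the x-axis at the gridline x = 1; it crosses the y-axis at the gridline y = 1.
(c) Fitting integer coefficients to these (and the overall shape) gives p.

2*x*y - 2*y^2 - x + y + 1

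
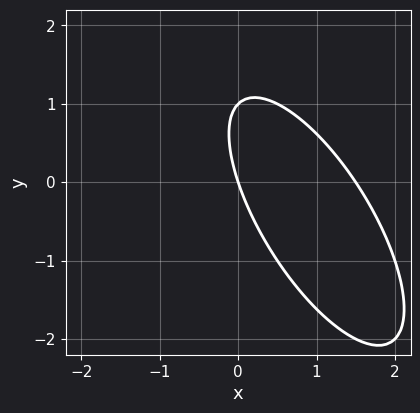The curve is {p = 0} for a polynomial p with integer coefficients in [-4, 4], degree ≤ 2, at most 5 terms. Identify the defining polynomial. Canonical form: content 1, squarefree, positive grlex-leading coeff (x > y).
2*x^2 + 2*x*y + y^2 - 3*x - y

First, deg p = 2. A generic line meets the curve in up to 2 points.
Next, from the axis intercepts and sections: it crosses the x-axis at the gridline x = 0; among the integer gridlines, it crosses the y-axis at y ∈ {0, 1}.
Finally, fitting integer coefficients to these (and the overall shape) gives p.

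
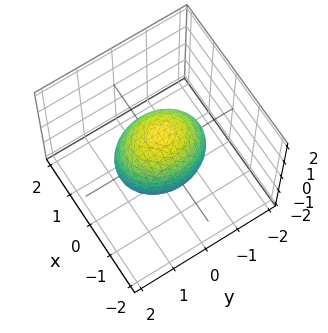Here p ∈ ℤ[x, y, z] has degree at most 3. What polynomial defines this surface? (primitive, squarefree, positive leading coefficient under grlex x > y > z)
Degree: bounded and convex; a quadric, so deg p = 2.
Symmetries: the y ↦ −y reflection is a symmetry, so y appears only in even powers; it's symmetric under x → −x, forcing even powers of x; the z ↦ −z reflection is a symmetry, so z appears only in even powers.
Checking where it meets the axes: among the integer gridlines, it crosses the x-axis at x ∈ {-1, 1}.
Putting this together gives p.

3*x^2 + 2*y^2 + 2*z^2 - 3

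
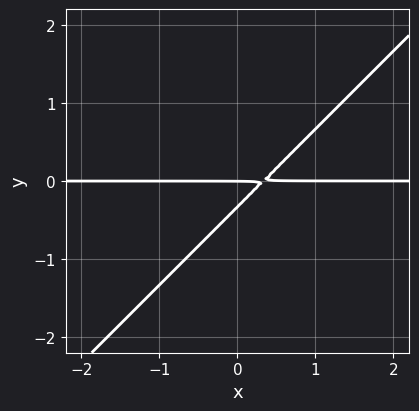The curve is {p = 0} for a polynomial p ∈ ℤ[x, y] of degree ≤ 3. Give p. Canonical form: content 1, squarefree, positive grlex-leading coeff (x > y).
3*x*y - 3*y^2 - y

(a) Degree: the shape is more complex than any degree-1 curve, so deg p = 2.
(b) Checking where it meets the axes: every point of the x-axis in the box is on the curve; one y-axis crossing is at y = 0.
(c) Together with the visible shape, these determine p as stated.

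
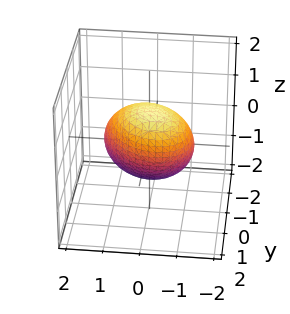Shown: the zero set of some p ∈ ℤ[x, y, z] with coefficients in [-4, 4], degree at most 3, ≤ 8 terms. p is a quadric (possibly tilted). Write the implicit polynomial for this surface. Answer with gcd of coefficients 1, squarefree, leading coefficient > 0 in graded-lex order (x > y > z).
2*x^2 + x*y + 2*y^2 - 2*y*z + 2*z^2 - 3

1. Degree: the shape is more complex than any degree-1 surface, so deg p = 2.
2. Solving for integer coefficients yields p as stated.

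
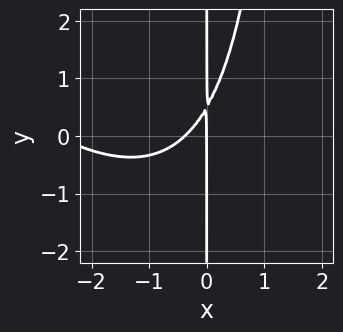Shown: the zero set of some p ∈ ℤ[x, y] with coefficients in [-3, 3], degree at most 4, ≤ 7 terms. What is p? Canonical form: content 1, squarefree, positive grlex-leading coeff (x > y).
x^3 + x^2*y + 3*x^2 - 2*x*y + x

deg p = 3. The shape is more complex than any degree-2 curve.
Reading off the gridlines: the visible y-axis segment lies entirely on the curve; it crosses the x-axis at the gridline x = 0.
Assembling these constraints gives the stated polynomial.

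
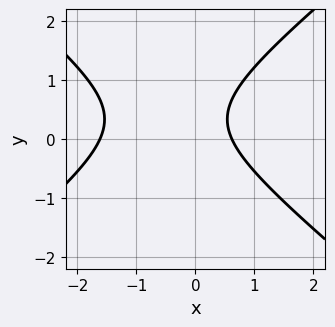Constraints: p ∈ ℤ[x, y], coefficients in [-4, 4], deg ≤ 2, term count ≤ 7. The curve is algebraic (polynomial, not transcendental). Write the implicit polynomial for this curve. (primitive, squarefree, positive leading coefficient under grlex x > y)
2*x^2 - 3*y^2 + 2*x + 2*y - 2

First, the degree is 2 — a generic line meets the curve in up to 2 points.
Next, from the visible intercepts: it misses every integer gridline on the y-axis.
Finally, matching integer coefficients to the picture gives p.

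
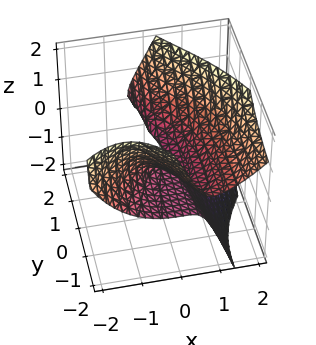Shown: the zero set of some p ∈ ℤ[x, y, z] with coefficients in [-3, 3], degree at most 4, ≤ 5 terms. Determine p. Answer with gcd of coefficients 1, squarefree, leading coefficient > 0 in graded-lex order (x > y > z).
2*x^3 + 3*x*y*z + y^2*z - 3*z^2

First, deg p = 3. No degree-2 surface has this shape.
Next, from the axis intercepts and sections: it meets the z-axis at z = 0 (among the integer gridlines); every point of the y-axis in the box is on the surface.
Finally, putting this together gives p.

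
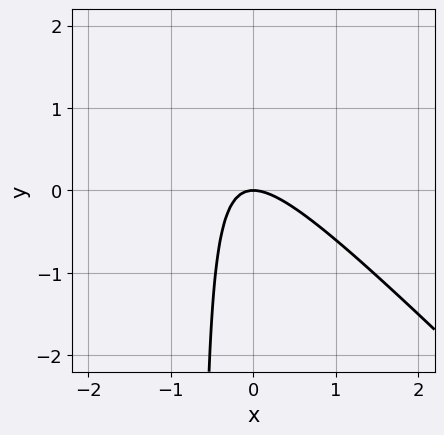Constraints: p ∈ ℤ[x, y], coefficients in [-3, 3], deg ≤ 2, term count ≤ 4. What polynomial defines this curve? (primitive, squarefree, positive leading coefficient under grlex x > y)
(a) The degree is 2 — no degree-1 curve has this shape.
(b) Against the integer gridlines: it crosses the y-axis at the gridline y = 0; one x-axis crossing is at x = 0.
(c) Together with the visible shape, these determine p as stated.

3*x^2 + 3*x*y + 2*y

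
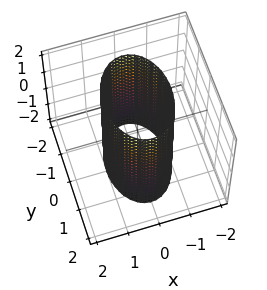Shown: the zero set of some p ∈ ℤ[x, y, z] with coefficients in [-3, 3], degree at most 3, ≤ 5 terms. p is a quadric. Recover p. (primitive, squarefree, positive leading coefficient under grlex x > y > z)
Degree: constant cross-section along one axis; a quadric, so deg p = 2.
Symmetries: the x ↦ −x reflection is a symmetry, so x appears only in even powers; the y ↦ −y reflection is a symmetry, so y appears only in even powers; the z ↦ −z reflection is a symmetry, so z appears only in even powers.
From the visible intercepts: it misses every integer gridline on the z-axis; the x-axis gridline crossings are at x ∈ {-1, 1}.
The integer polynomial consistent with all of this is the stated p.

2*x^2 + y^2 - 2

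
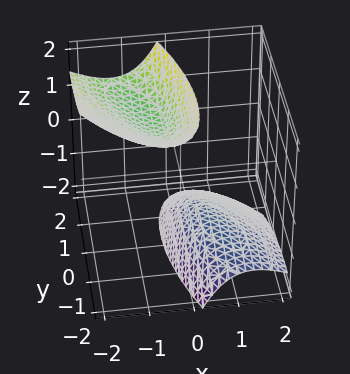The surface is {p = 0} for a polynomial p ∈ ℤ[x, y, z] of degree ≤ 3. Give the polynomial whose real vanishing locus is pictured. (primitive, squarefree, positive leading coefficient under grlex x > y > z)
3*x^2 + 2*x*y + 3*x*z + y^2 - z^2 + 2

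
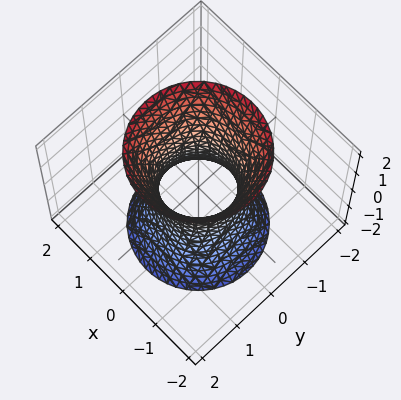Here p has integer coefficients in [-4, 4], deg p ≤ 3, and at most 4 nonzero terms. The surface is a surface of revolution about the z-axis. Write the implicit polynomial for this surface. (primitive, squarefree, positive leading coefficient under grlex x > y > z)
3*x^2 + 3*y^2 - z^2 - 2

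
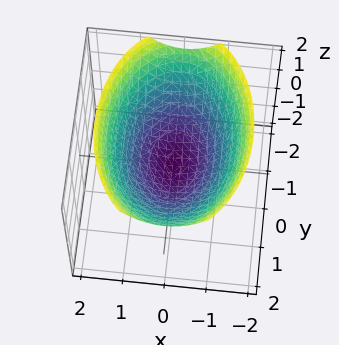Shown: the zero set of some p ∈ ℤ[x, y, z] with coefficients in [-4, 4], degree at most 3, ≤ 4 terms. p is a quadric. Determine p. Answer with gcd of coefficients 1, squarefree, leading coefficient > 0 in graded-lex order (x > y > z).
2*x^2 + y^2 - 3*z

deg p = 2. A single bowl opening along one axis; a quadric.
Symmetries: it's symmetric under x → −x, forcing even powers of x; mirror symmetry y ↦ −y ⇒ only even powers of y.
Observable constraints: it crosses the z-axis at the gridline z = 0; one y-axis crossing is at y = 0; it crosses the x-axis at the gridline x = 0.
These observations pin down the coefficients.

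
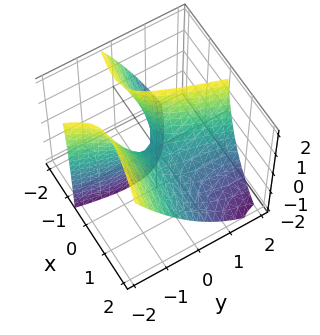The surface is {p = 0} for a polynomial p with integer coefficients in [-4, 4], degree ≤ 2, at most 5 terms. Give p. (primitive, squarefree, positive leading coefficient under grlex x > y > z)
x^2 + 3*x*y + 2*x*z - y^2 + z

First, deg p = 2. A generic line meets the surface in up to 2 points.
Next, against the integer gridlines: it crosses the z-axis at the gridline z = 0; it crosses the y-axis at the gridline y = 0; it meets the x-axis at x = 0 (among the integer gridlines).
Finally, putting this together gives p.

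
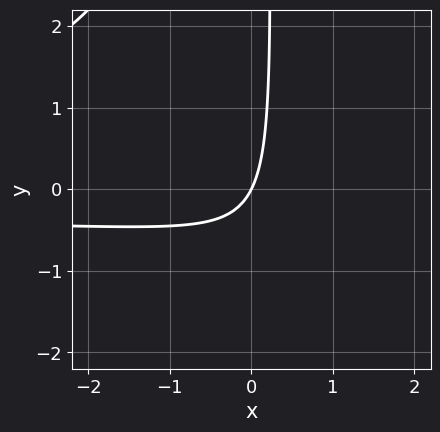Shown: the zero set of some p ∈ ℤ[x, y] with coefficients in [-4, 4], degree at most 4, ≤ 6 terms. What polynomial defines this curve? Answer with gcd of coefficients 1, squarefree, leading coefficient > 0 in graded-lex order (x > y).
deg p = 4.
From the visible intercepts: one x-axis crossing is at x = 0; one y-axis crossing is at y = 0.
Matching integer coefficients to the picture gives p.

x^2*y^2 + 3*x*y + 2*x - y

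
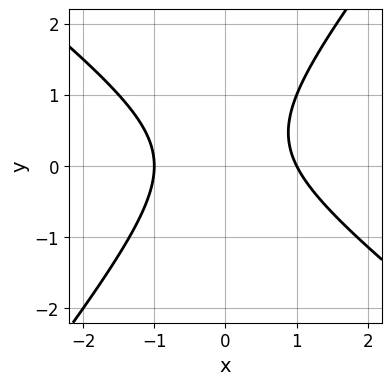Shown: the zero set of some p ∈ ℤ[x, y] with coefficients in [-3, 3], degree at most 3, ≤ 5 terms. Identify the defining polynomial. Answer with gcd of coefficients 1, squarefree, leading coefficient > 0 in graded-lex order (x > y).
2*x^2 + x*y - 2*y^2 + y - 2

1. The degree is 2 — no degree-1 curve has this shape.
2. From the visible intercepts: the curve avoids every integer y-axis point in the box; the x-axis gridline crossings are at x ∈ {-1, 1}.
3. Together with the visible shape, these determine p as stated.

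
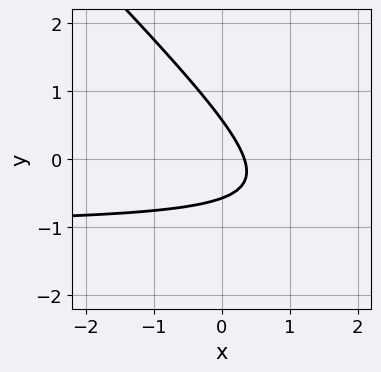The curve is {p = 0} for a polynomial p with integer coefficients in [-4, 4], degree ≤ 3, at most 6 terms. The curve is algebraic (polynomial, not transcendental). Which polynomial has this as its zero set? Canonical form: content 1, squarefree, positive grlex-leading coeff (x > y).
3*x*y + 3*y^2 + 3*x - 1

First, degree: no degree-1 curve has this shape, so deg p = 2.
Finally, solving for integer coefficients yields p as stated.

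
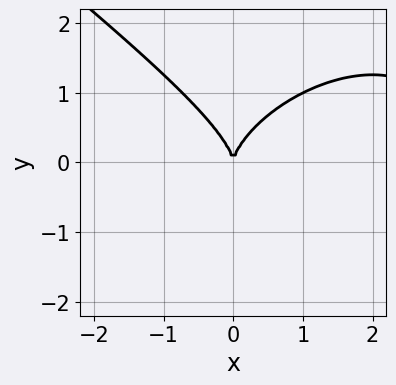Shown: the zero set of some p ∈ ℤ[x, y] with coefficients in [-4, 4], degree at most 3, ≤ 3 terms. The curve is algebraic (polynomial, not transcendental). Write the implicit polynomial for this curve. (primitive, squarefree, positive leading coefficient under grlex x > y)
(a) The degree is 3 — the shape is more complex than any degree-2 curve.
(b) From the visible intercepts: it meets the x-axis at x = 0 (among the integer gridlines); it crosses the y-axis at the gridline y = 0.
(c) These observations pin down the coefficients.

x^3 + 2*y^3 - 3*x^2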